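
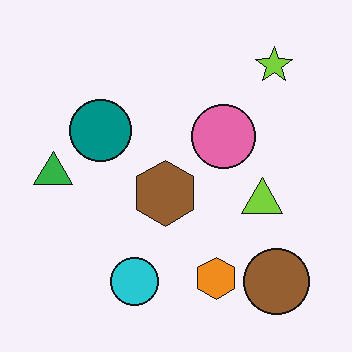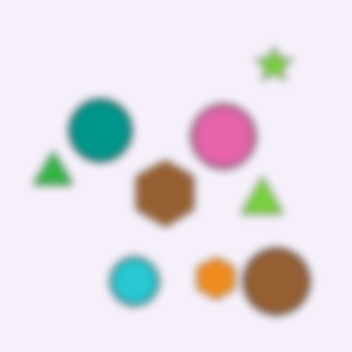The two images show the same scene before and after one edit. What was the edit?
The image was noticeably gaussian-blurred.

Shape edges and outlines are uniformly softened across the whole image.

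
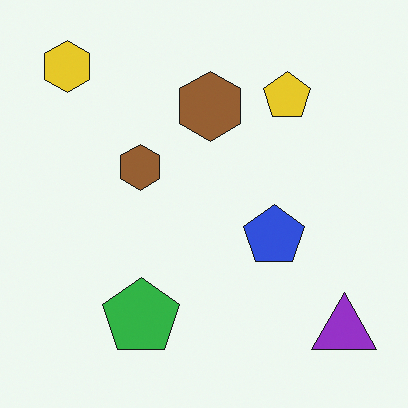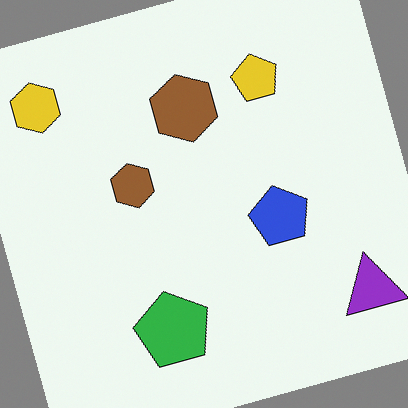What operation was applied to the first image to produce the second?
It was rotated counter-clockwise by a moderate amount.

Every shape is tilted by the same angle and the image corners show triangular fill wedges — a whole-image rotation by a non-right angle.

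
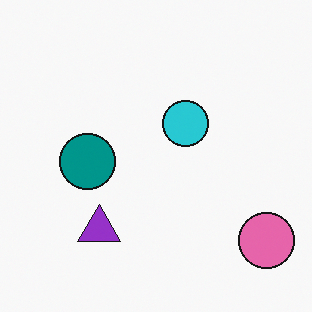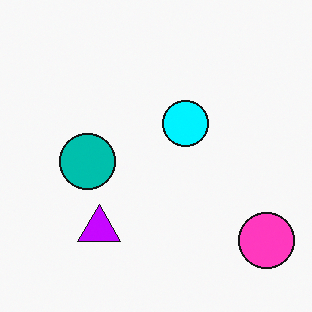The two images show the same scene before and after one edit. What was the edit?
The image was heavily oversaturated.

All colors are more vivid — a global saturation change.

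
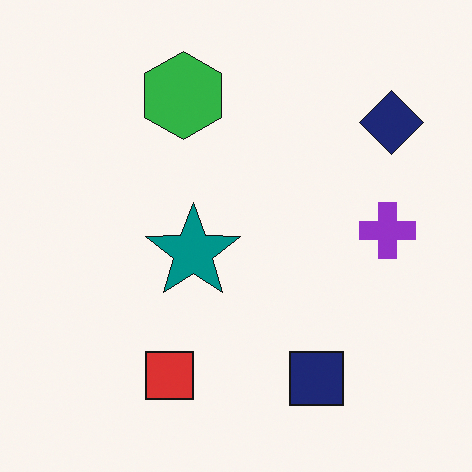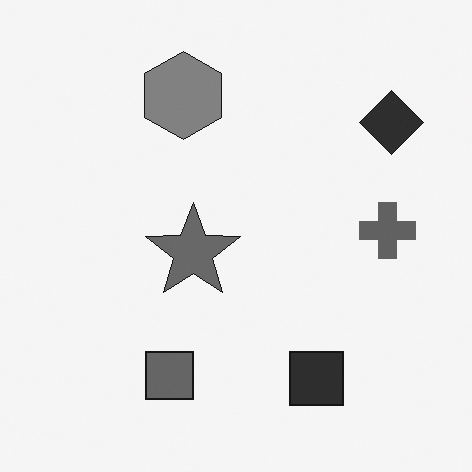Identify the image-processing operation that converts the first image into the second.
The image was converted to grayscale.

All color is removed — every shape is now a shade of grey.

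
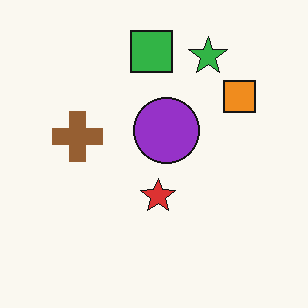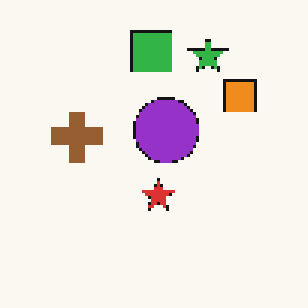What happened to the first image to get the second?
This is the original image lightly pixelated (a mild mosaic effect).

Shapes are reduced to large square blocks; fine edges and outlines are lost — a downscale-then-upscale (mosaic) effect.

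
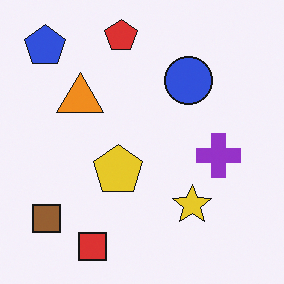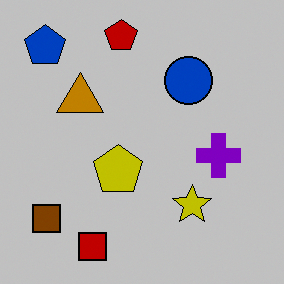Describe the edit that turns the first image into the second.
The transformation is: aggressively posterized.

Each flat color has snapped to a coarser quantized level — most visibly, the near-white background has dropped to a flat grey.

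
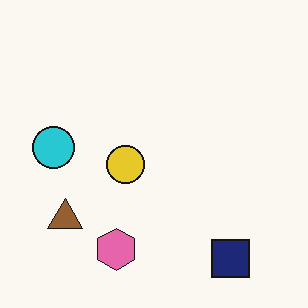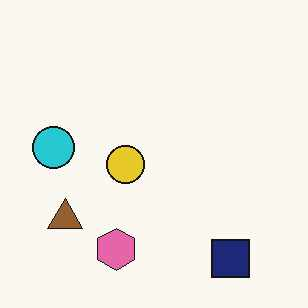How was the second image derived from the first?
This is the original image JPEG-compressed with visible artifacts.

Blocky 8×8 compression artifacts appear around shape edges and the flat background shows ringing — characteristic JPEG degradation.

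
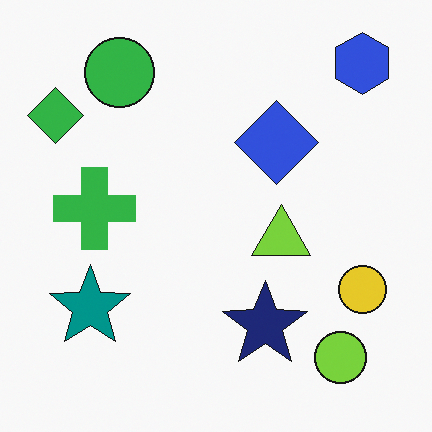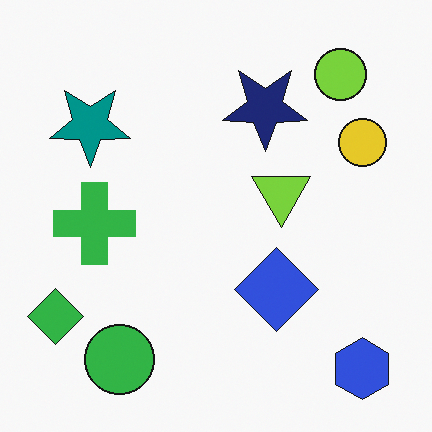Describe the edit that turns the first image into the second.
The image was flipped vertically (top ↔ bottom).

The blue hexagon is in the top-right of the first image and the bottom-right of the second — shapes on opposite sides of the horizontal midline have swapped in a mirror flip.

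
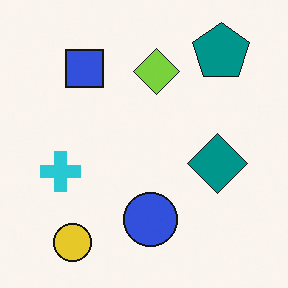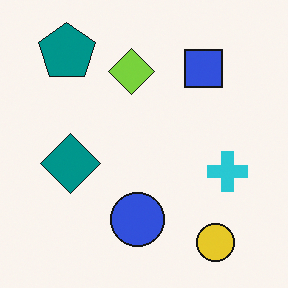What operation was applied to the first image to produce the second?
The image was flipped horizontally (left ↔ right).

The cyan cross is in the left of the first image and the right of the second — shapes on opposite sides of the vertical midline have swapped in a mirror flip.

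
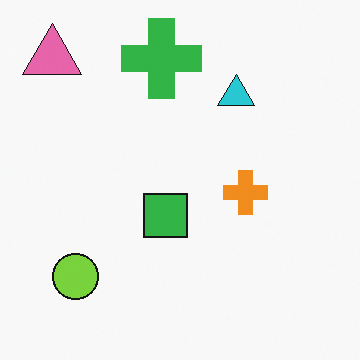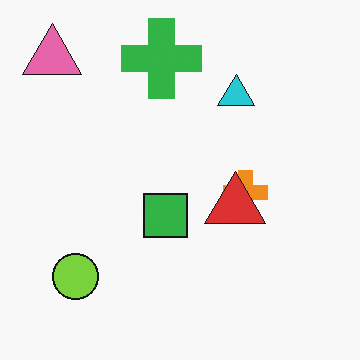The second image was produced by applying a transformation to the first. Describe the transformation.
The image was overlaid with an additional red triangle.

A red triangle appears in the second image that is absent from the first.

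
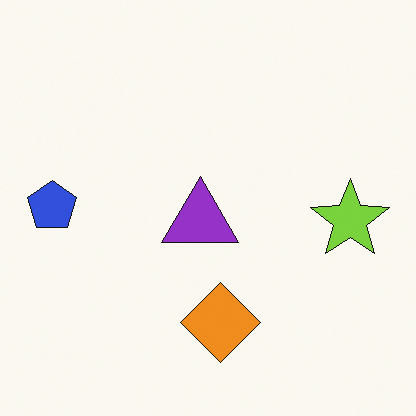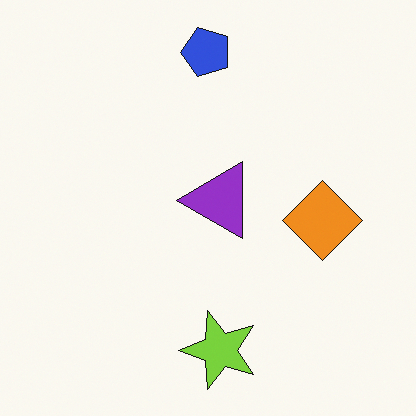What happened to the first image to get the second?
The image was transposed (reflected across the top-left ↔ bottom-right diagonal).

Shapes have swapped their row and column positions — what was in the top-right is now in the bottom-left — a diagonal reflection.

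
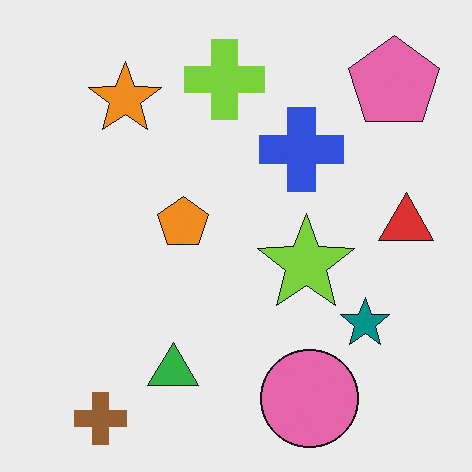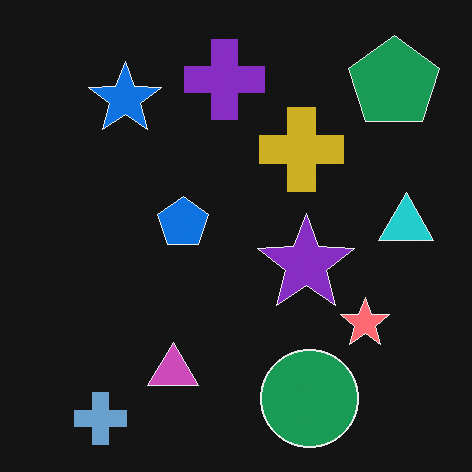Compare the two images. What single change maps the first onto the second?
It was color-inverted (negative).

The light background has become dark and every shape's color is its complement — a photographic negative.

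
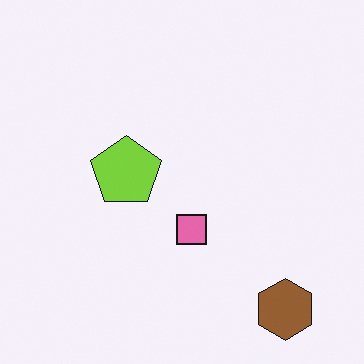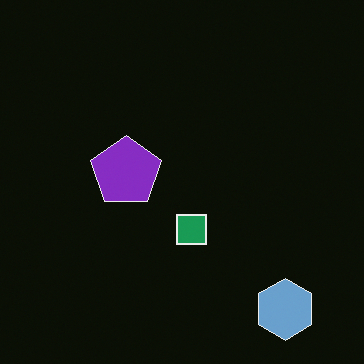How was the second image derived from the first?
The image was color-inverted (negative).

The light background has become dark and every shape's color is its complement — a photographic negative.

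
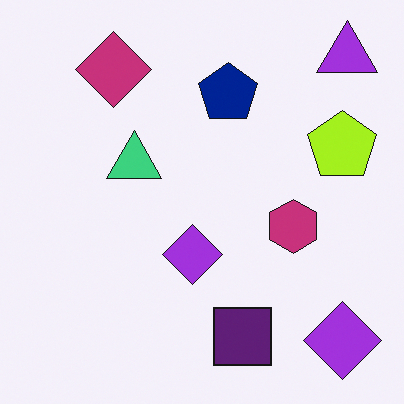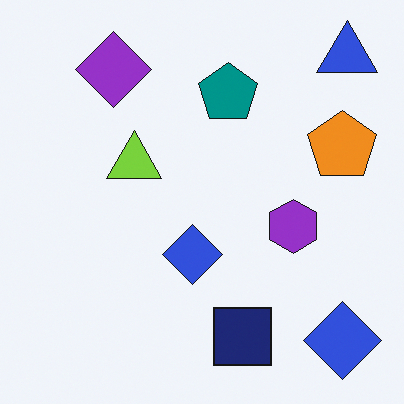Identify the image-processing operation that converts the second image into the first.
The transformation is: hue-shifted slightly.

Every shape's color has rotated by the same amount around the hue wheel — a uniform hue shift.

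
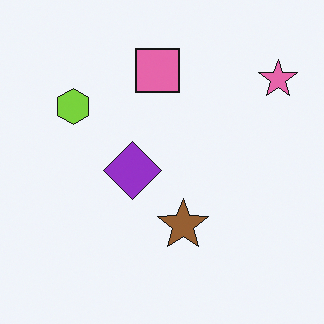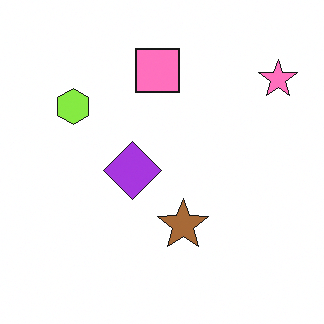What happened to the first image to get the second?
The second image is the first slightly brightened.

Every pixel — background and shapes alike — is uniformly brightened.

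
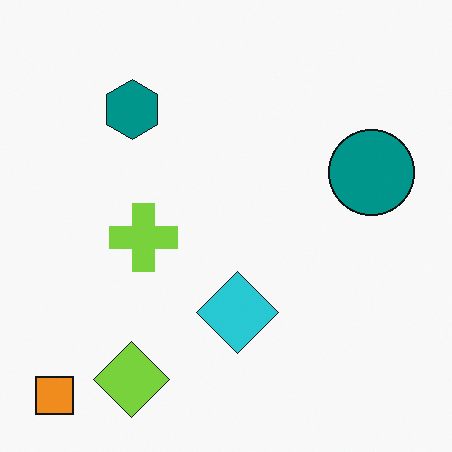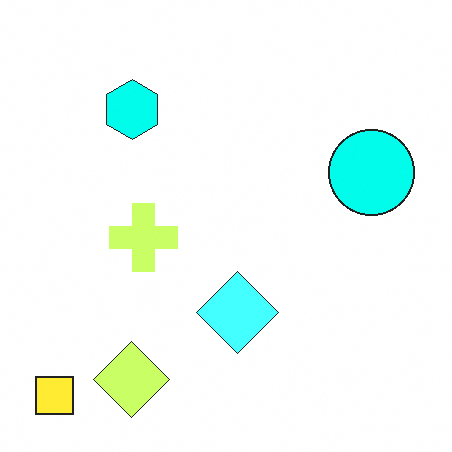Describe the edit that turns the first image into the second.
This is the original image brightened a lot.

Every pixel — background and shapes alike — is uniformly brightened.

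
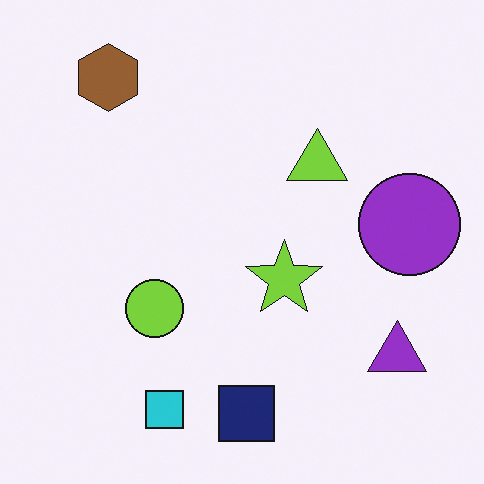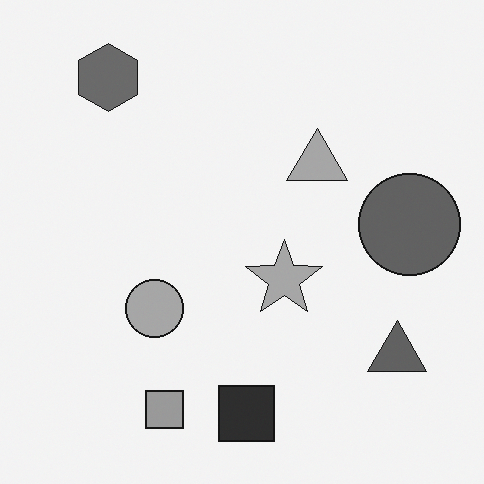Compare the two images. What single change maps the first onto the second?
Converted to grayscale.

All color is removed — every shape is now a shade of grey.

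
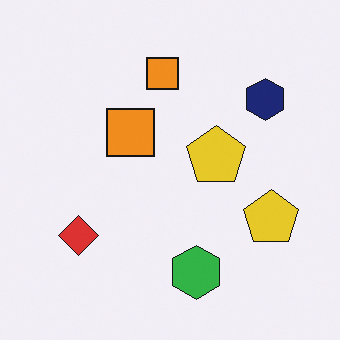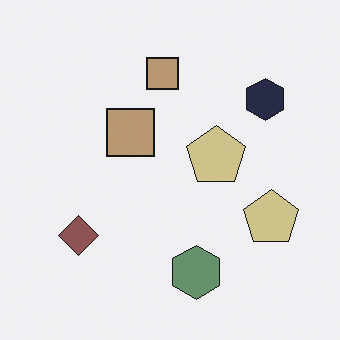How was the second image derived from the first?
It was heavily desaturated.

All colors are more muted and greyish — a global saturation change.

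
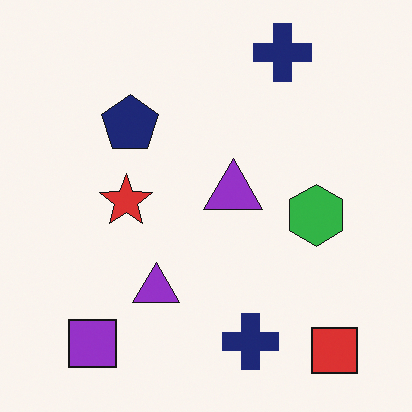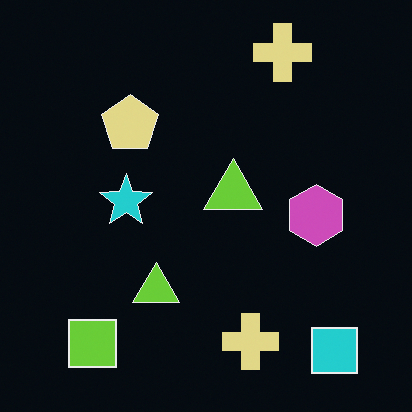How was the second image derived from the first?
The second image is the first color-inverted (negative).

The light background has become dark and every shape's color is its complement — a photographic negative.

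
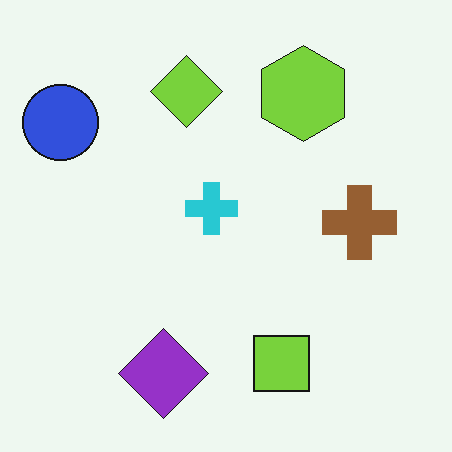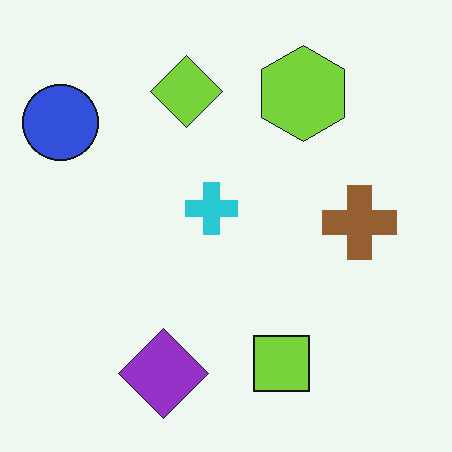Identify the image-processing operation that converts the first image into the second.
The image was given moderate JPEG compression.

Blocky 8×8 compression artifacts appear around shape edges and the flat background shows ringing — characteristic JPEG degradation.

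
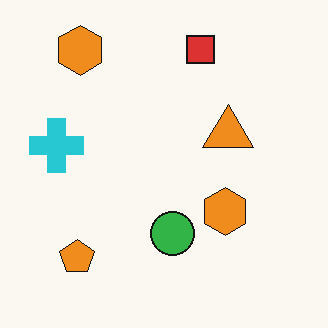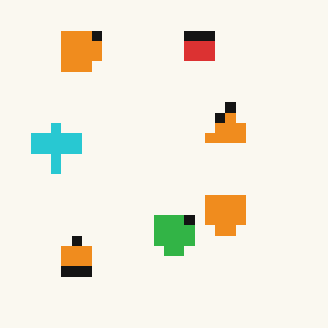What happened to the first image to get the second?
This is the original image heavily pixelated into large blocks.

Shapes are reduced to large square blocks; fine edges and outlines are lost — a downscale-then-upscale (mosaic) effect.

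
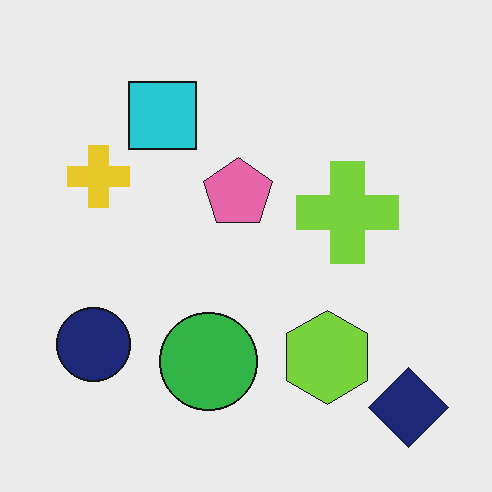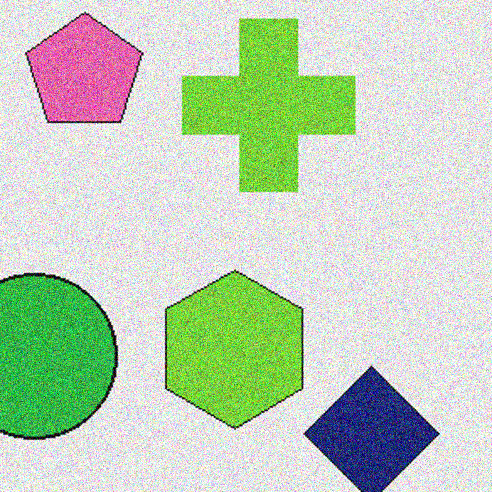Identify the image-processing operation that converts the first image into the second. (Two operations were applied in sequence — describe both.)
Cropped tightly and scaled back up, then degraded with heavy additive noise.

The visible shapes are larger and the field of view is narrower; shapes near the original edges may be partly or wholly outside the frame — a crop-and-rescale. Random speckle covers the whole image, including the flat background.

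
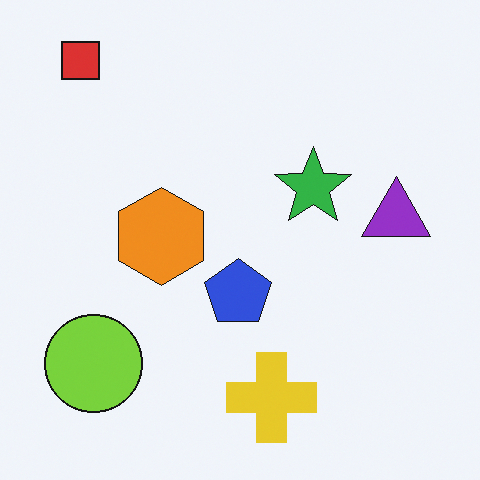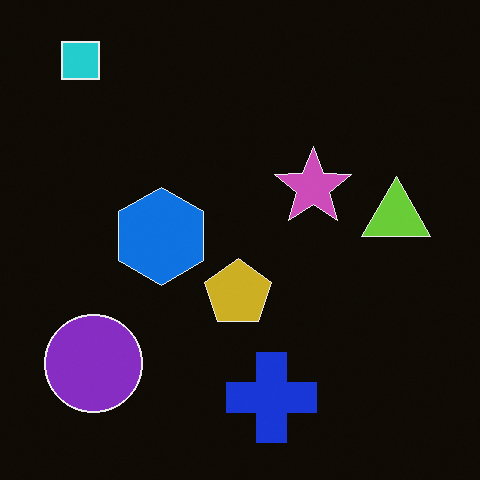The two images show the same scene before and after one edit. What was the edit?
The image was color-inverted (negative).

The light background has become dark and every shape's color is its complement — a photographic negative.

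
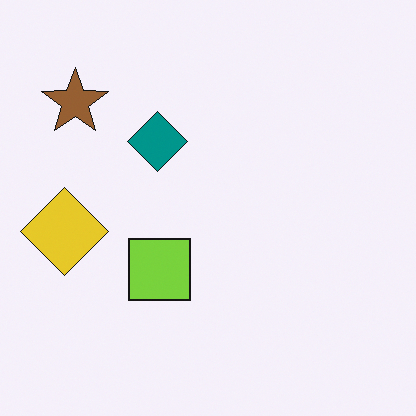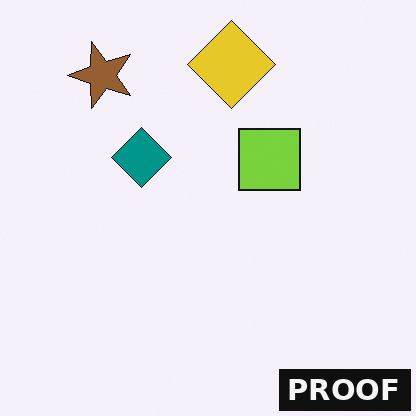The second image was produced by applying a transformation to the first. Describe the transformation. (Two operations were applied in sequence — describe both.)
The transformation is: transposed (reflected across the top-left ↔ bottom-right diagonal), then watermarked with the text "PROOF" in the lower-right corner.

Shapes have swapped their row and column positions — what was in the top-right is now in the bottom-left — a diagonal reflection. A dark label reading "PROOF" appears in the lower-right corner.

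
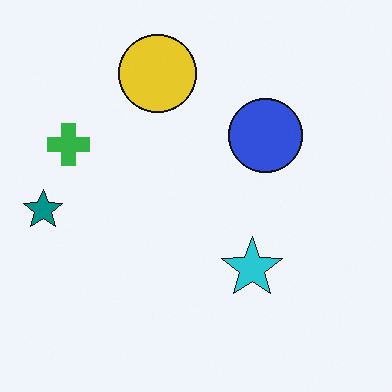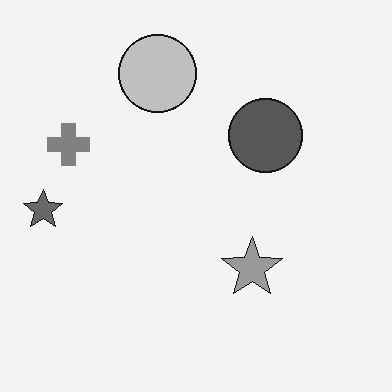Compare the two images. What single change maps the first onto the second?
The image was converted to grayscale.

All color is removed — every shape is now a shade of grey.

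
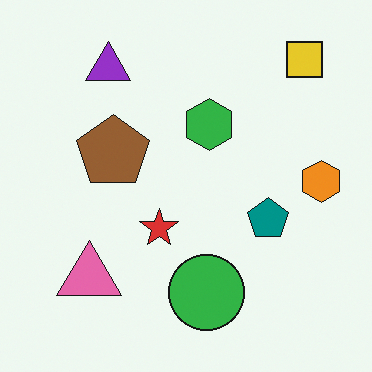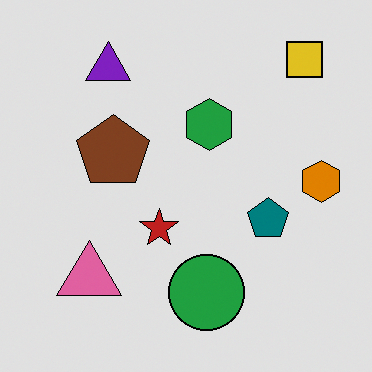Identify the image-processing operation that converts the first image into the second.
The image was moderately posterized.

Each flat color has snapped to a coarser quantized level — most visibly, the near-white background has dropped to a flat grey.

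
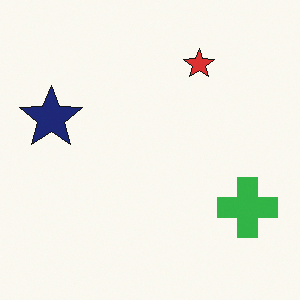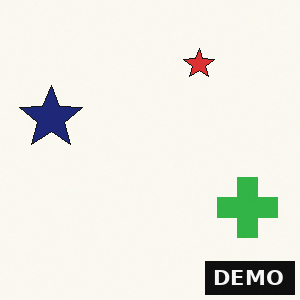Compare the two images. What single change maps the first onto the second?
This is the original image watermarked with the text "DEMO" in the lower-right corner.

A dark label reading "DEMO" appears in the lower-right corner.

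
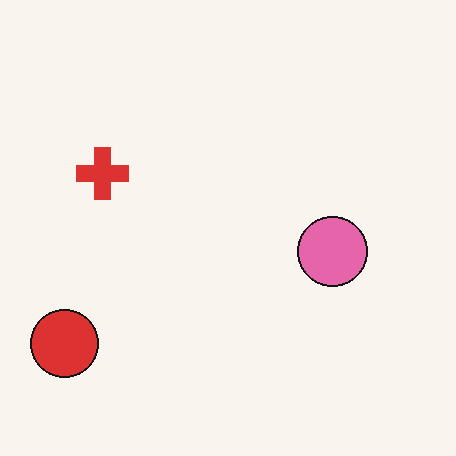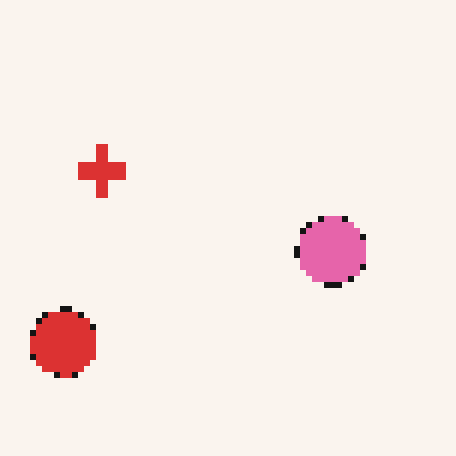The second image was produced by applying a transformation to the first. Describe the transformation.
The transformation is: pixelated into visible square blocks.

Shapes are reduced to large square blocks; fine edges and outlines are lost — a downscale-then-upscale (mosaic) effect.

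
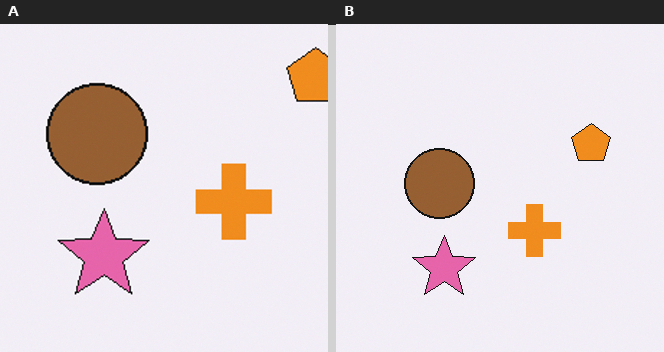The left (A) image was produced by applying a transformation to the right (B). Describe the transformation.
Cropped slightly and scaled back up.

The visible shapes are larger and the field of view is narrower; shapes near the original edges may be partly or wholly outside the frame — a crop-and-rescale.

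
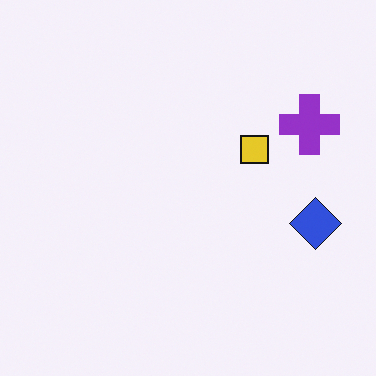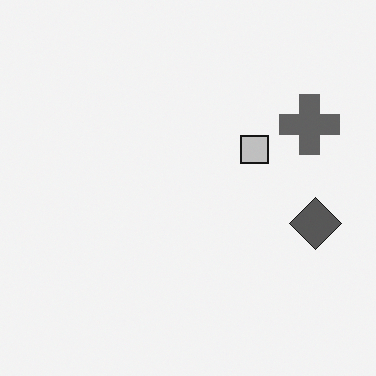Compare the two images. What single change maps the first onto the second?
Converted to grayscale.

All color is removed — every shape is now a shade of grey.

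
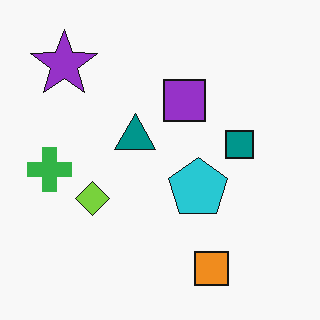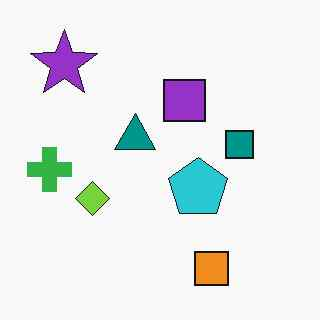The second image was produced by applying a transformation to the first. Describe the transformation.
The transformation is: given moderate JPEG compression.

Blocky 8×8 compression artifacts appear around shape edges and the flat background shows ringing — characteristic JPEG degradation.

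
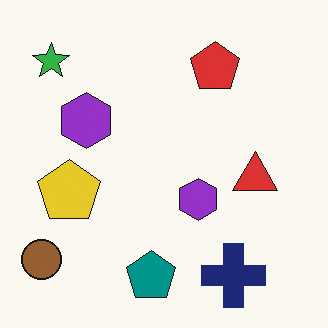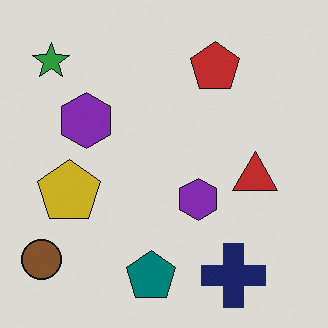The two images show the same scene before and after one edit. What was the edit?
The transformation is: darkened a little.

Every pixel — background and shapes alike — is uniformly darkened.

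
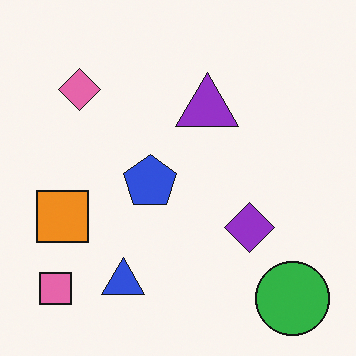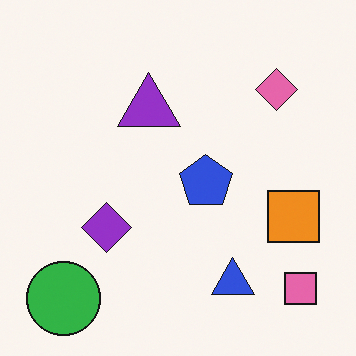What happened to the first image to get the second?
The transformation is: flipped horizontally (left ↔ right).

The pink square is in the bottom-left of the first image and the bottom-right of the second — shapes on opposite sides of the vertical midline have swapped in a mirror flip.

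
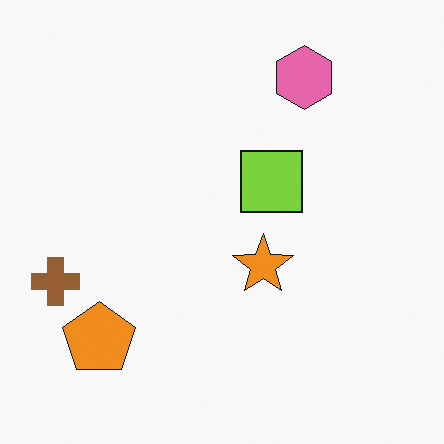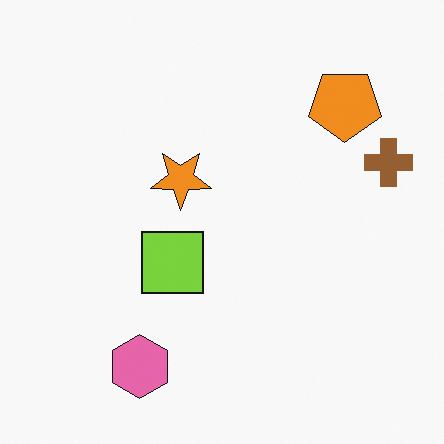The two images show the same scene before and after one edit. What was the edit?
The transformation is: rotated 180°.

The brown cross sits in the left of the first image and the right of the second — consistent with a whole-image 180° rotation.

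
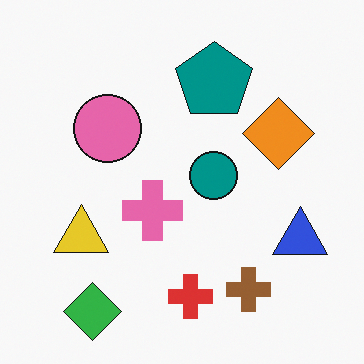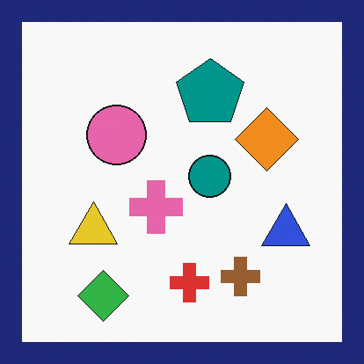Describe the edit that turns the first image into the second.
The image was framed with a navy border.

A solid navy frame runs around the edge of the second image, with the content slightly shrunk inside it.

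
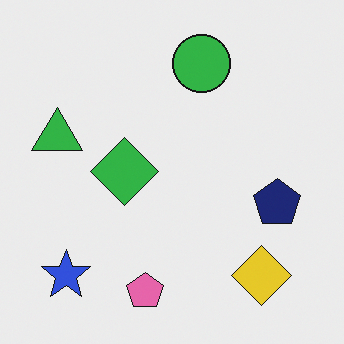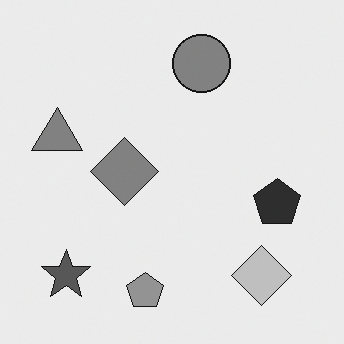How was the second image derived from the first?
The transformation is: converted to grayscale.

All color is removed — every shape is now a shade of grey.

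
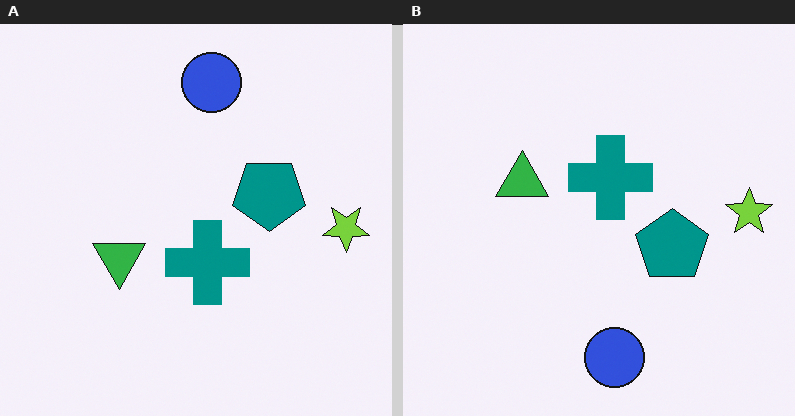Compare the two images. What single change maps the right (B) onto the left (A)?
It was flipped vertically (top ↔ bottom).

The blue circle is in the bottom of the right (B) image and the top of the left (A) — shapes on opposite sides of the horizontal midline have swapped in a mirror flip.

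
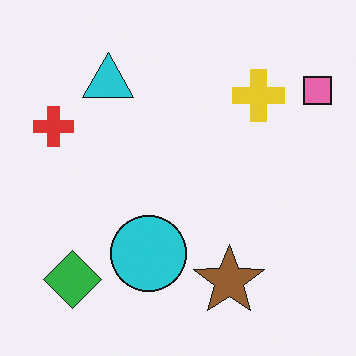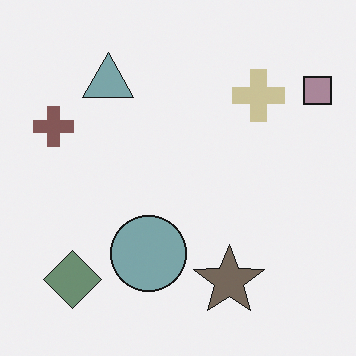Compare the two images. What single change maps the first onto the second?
This is the original image heavily desaturated.

All colors are more muted and greyish — a global saturation change.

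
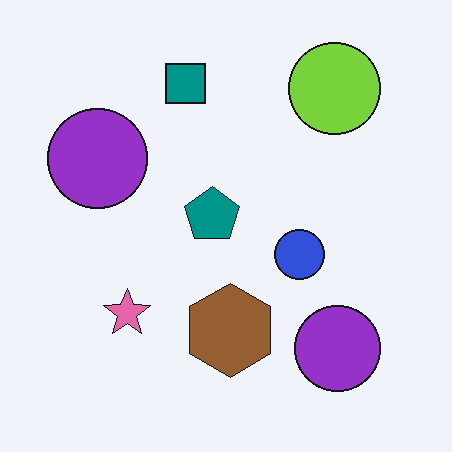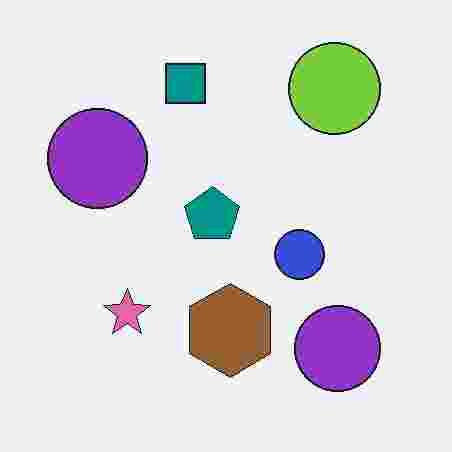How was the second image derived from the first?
The image was heavily JPEG-compressed with obvious blocking artifacts.

Blocky 8×8 compression artifacts appear around shape edges and the flat background shows ringing — characteristic JPEG degradation.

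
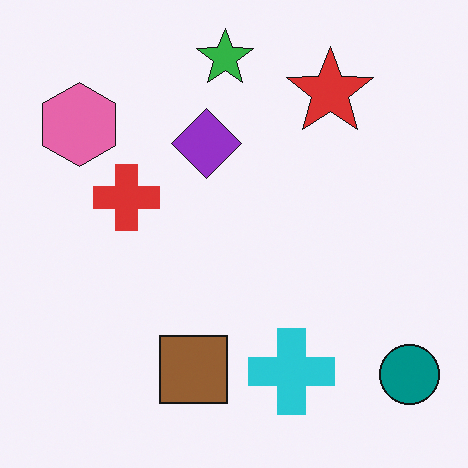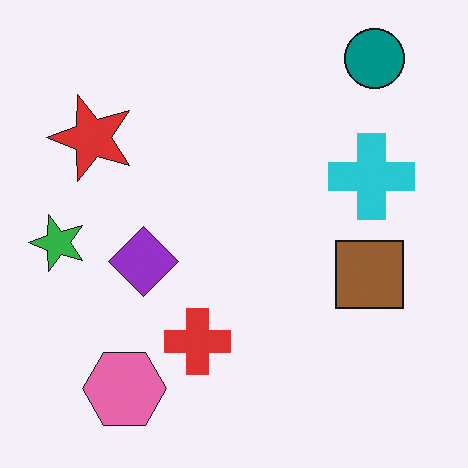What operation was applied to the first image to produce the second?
The image was rotated 90° counter-clockwise.

The teal circle sits in the bottom-right of the first image and the top-right of the second — consistent with a whole-image 90° counter-clockwise rotation.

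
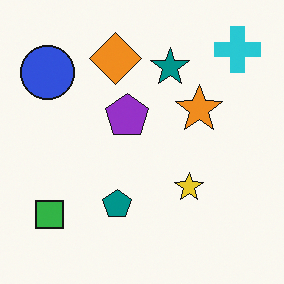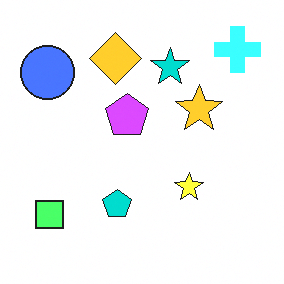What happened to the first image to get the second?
It was brightened a lot.

Every pixel — background and shapes alike — is uniformly brightened.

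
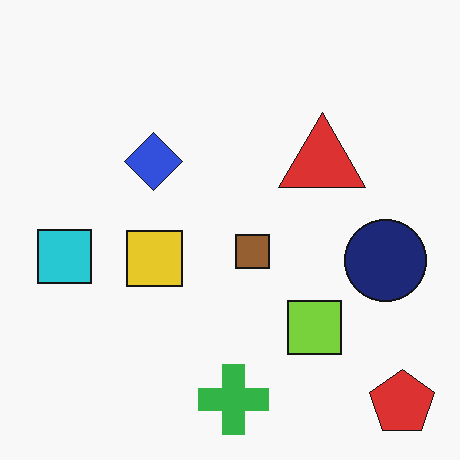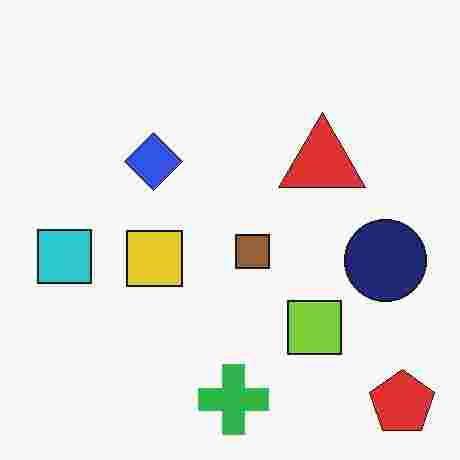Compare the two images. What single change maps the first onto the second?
The image was heavily JPEG-compressed with obvious blocking artifacts.

Blocky 8×8 compression artifacts appear around shape edges and the flat background shows ringing — characteristic JPEG degradation.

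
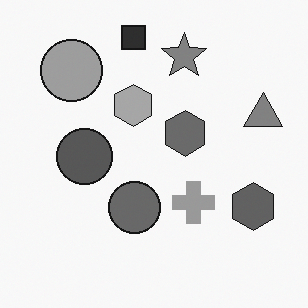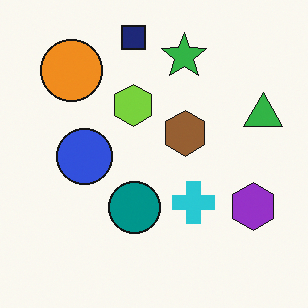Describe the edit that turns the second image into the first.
The image was converted to grayscale.

All color is removed — every shape is now a shade of grey.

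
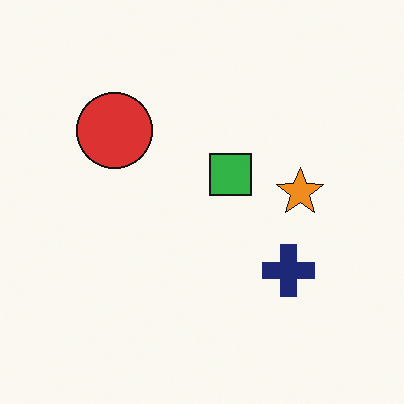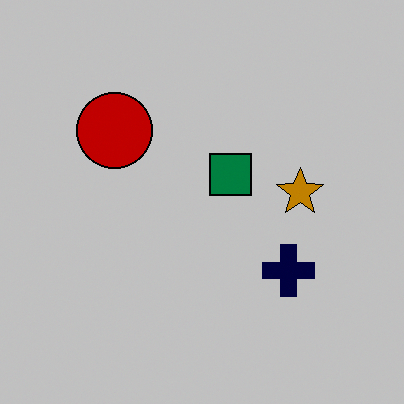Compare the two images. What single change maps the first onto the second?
Heavily posterized to just a handful of flat colors.

Each flat color has snapped to a coarser quantized level — most visibly, the near-white background has dropped to a flat grey.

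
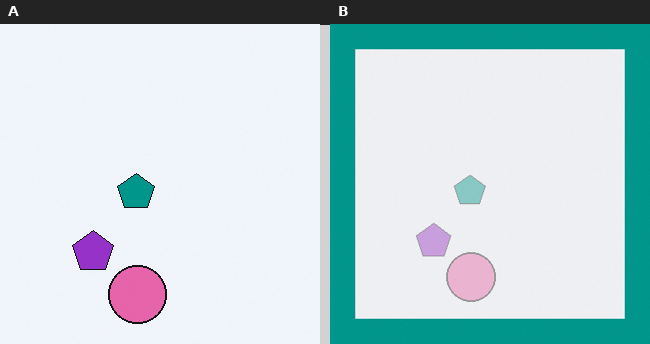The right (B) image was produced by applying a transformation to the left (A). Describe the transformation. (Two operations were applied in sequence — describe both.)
The right (B) image is the left (A) given much lower contrast, then framed with a teal border.

Tones are pushed toward mid-grey across the whole image — a global contrast change. A solid teal frame runs around the edge of the right (B) image, with the content slightly shrunk inside it.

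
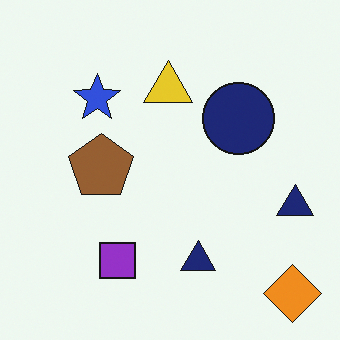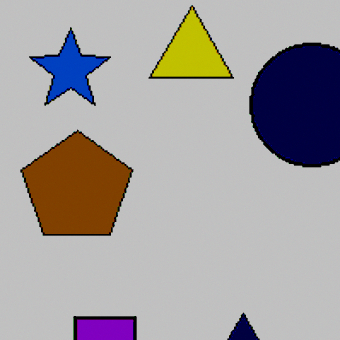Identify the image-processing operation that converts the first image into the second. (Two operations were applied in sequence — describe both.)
The transformation is: cropped tightly and scaled back up, then heavily posterized to just a handful of flat colors.

The visible shapes are larger and the field of view is narrower; shapes near the original edges may be partly or wholly outside the frame — a crop-and-rescale. Each flat color has snapped to a coarser quantized level — most visibly, the near-white background has dropped to a flat grey.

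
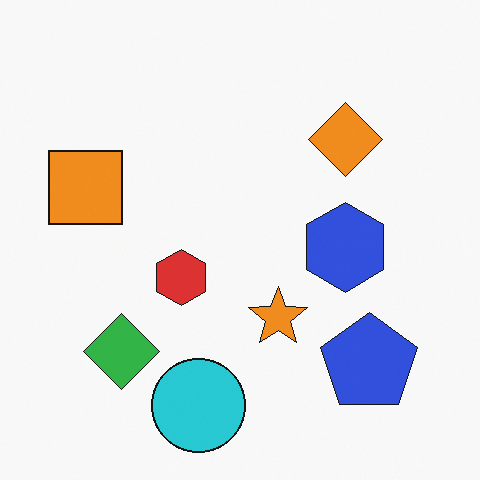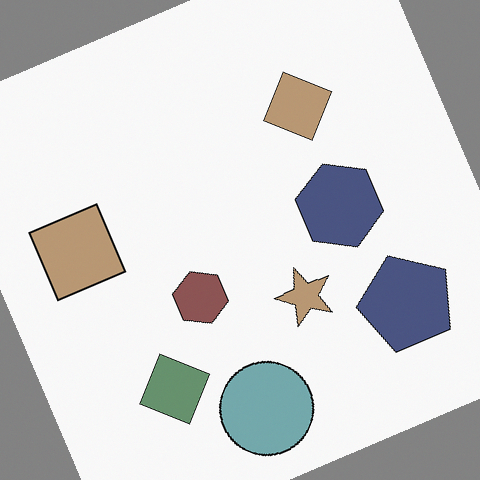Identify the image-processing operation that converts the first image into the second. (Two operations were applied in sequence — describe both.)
The second image is the first rotated counter-clockwise by a moderate amount, then made much more muted (saturation change).

Every shape is tilted by the same angle and the image corners show triangular fill wedges — a whole-image rotation by a non-right angle. All colors are more muted and greyish — a global saturation change.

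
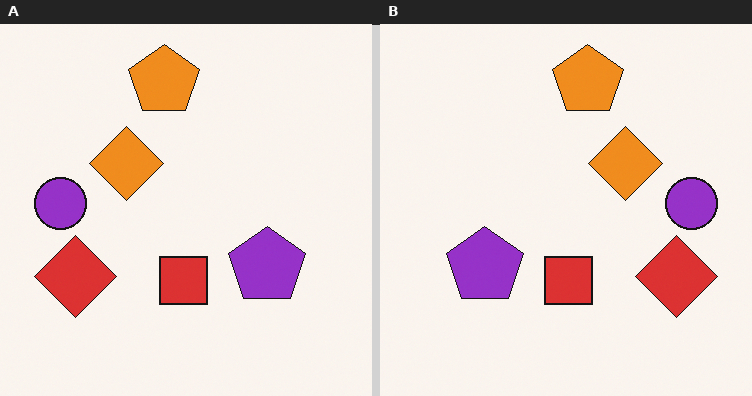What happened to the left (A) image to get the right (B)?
The right (B) image is the left (A) flipped horizontally (left ↔ right).

The purple circle is in the left of the left (A) image and the right of the right (B) — shapes on opposite sides of the vertical midline have swapped in a mirror flip.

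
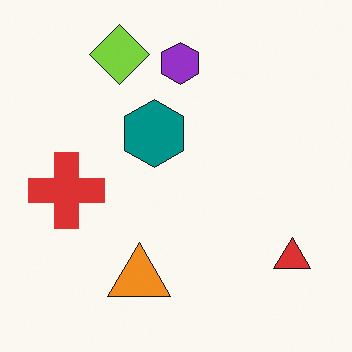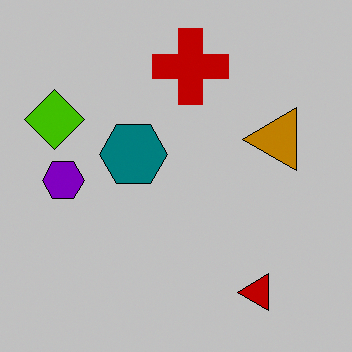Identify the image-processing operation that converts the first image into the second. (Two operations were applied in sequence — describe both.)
The second image is the first transposed (reflected across the top-left ↔ bottom-right diagonal), then heavily posterized to just a handful of flat colors.

Shapes have swapped their row and column positions — what was in the top-right is now in the bottom-left — a diagonal reflection. Each flat color has snapped to a coarser quantized level — most visibly, the near-white background has dropped to a flat grey.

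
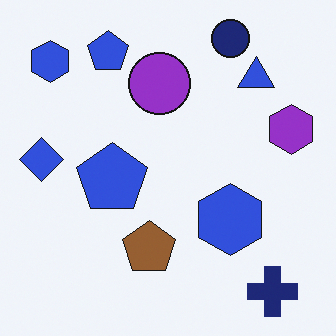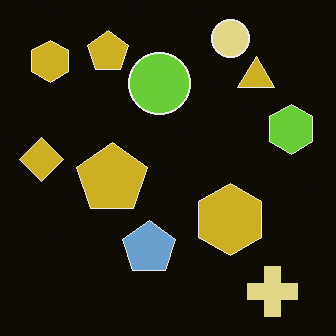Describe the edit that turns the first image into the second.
It was color-inverted (negative).

The light background has become dark and every shape's color is its complement — a photographic negative.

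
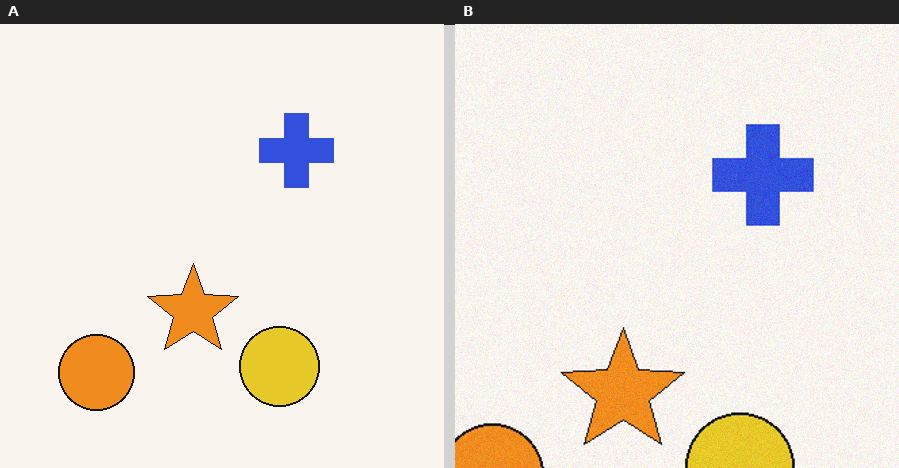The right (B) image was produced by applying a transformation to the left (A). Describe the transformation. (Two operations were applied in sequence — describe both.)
Cropped to a modestly smaller region and rescaled, then degraded with a light layer of grain.

The visible shapes are larger and the field of view is narrower; shapes near the original edges may be partly or wholly outside the frame — a crop-and-rescale. Random speckle covers the whole image, including the flat background.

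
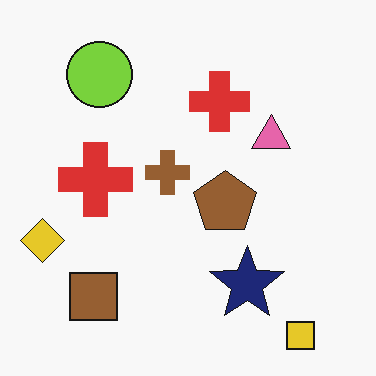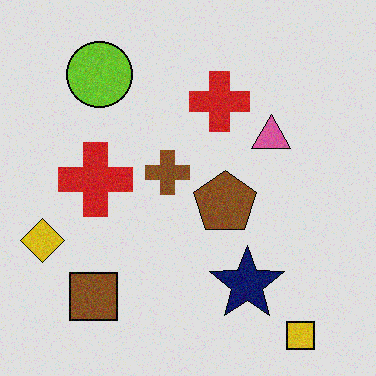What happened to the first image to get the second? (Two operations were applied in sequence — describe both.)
The transformation is: degraded with light additive noise, then moderately posterized.

Random speckle covers the whole image, including the flat background. Each flat color has snapped to a coarser quantized level — most visibly, the near-white background has dropped to a flat grey.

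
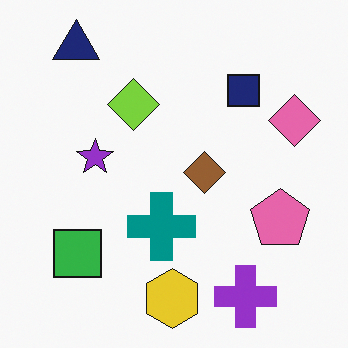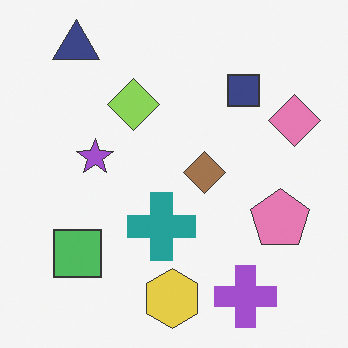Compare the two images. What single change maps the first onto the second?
The image was given slightly reduced contrast.

Tones are pushed toward mid-grey across the whole image — a global contrast change.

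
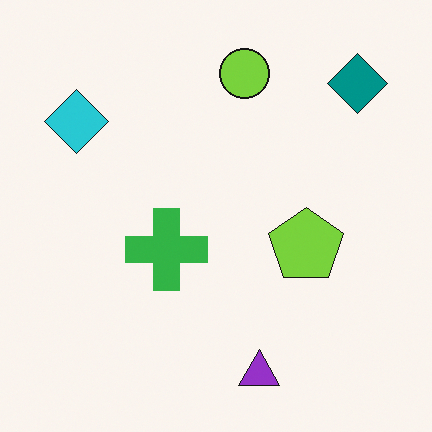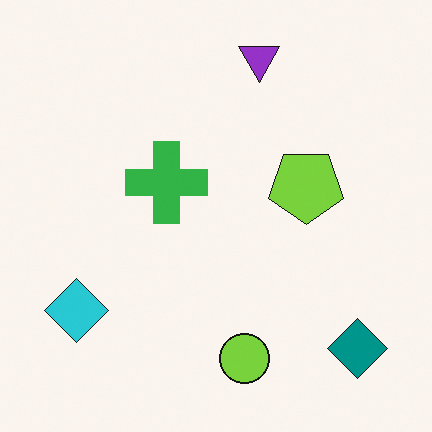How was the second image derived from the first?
The image was flipped vertically (top ↔ bottom).

The purple triangle is in the bottom of the first image and the top of the second — shapes on opposite sides of the horizontal midline have swapped in a mirror flip.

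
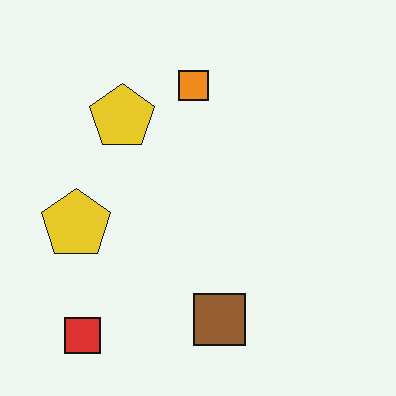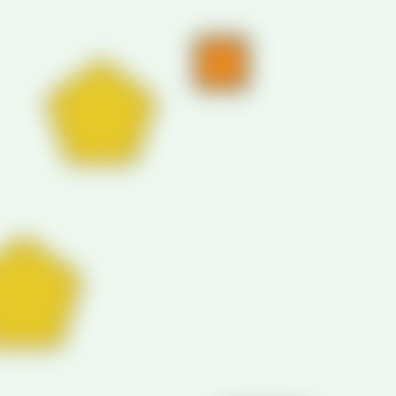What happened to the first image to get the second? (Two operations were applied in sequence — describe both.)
Strongly gaussian-blurred, then cropped tightly and scaled back up.

Shape edges and outlines are uniformly softened across the whole image. The visible shapes are larger and the field of view is narrower; shapes near the original edges may be partly or wholly outside the frame — a crop-and-rescale.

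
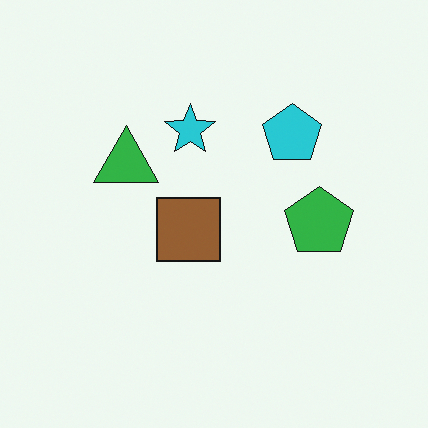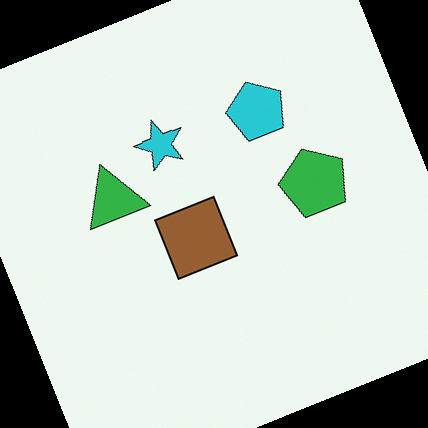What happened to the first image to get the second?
This is the original image rotated counter-clockwise by a moderate amount.

Every shape is tilted by the same angle and the image corners show triangular fill wedges — a whole-image rotation by a non-right angle.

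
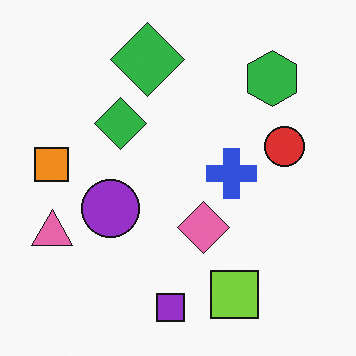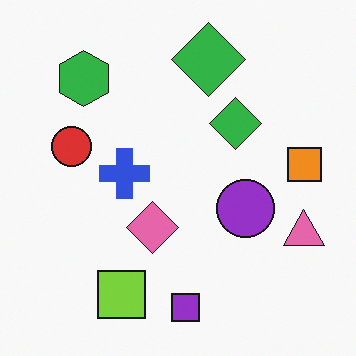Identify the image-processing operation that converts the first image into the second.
The second image is the first flipped horizontally (left ↔ right).

The orange square is in the left of the first image and the right of the second — shapes on opposite sides of the vertical midline have swapped in a mirror flip.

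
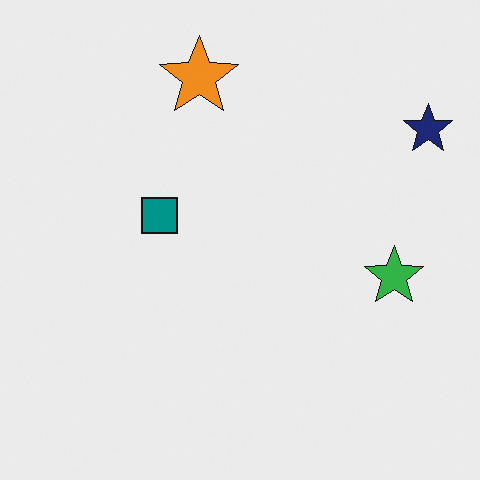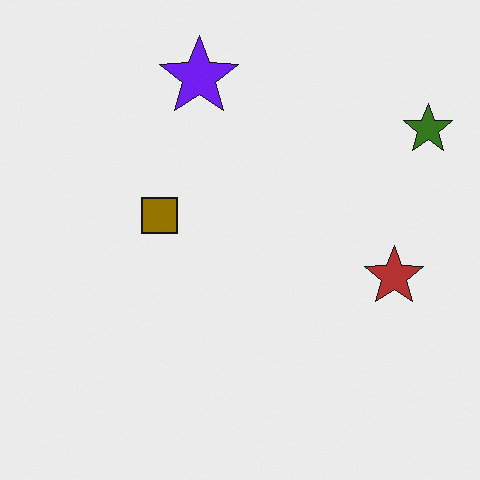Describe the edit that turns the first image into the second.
The second image is the first hue-shifted through roughly half the color wheel.

Every shape's color has rotated by the same amount around the hue wheel — a uniform hue shift.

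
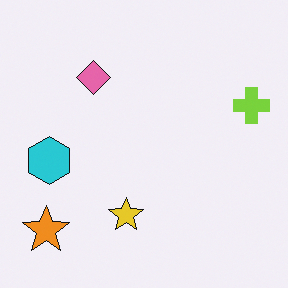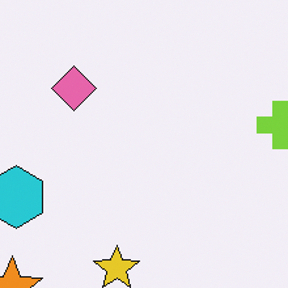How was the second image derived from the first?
The transformation is: cropped to a modestly smaller region and rescaled.

The visible shapes are larger and the field of view is narrower; shapes near the original edges may be partly or wholly outside the frame — a crop-and-rescale.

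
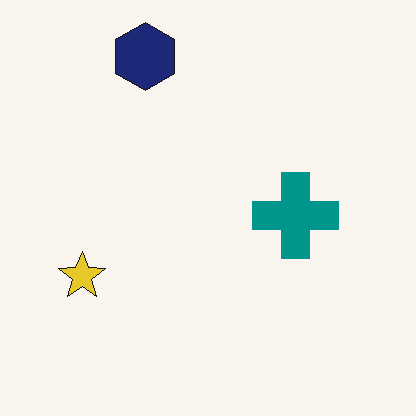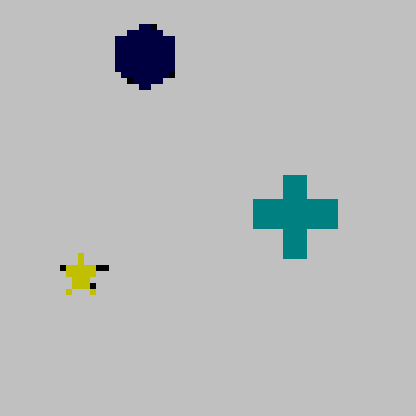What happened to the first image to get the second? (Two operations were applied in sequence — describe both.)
The second image is the first aggressively posterized, then pixelated into visible square blocks.

Each flat color has snapped to a coarser quantized level — most visibly, the near-white background has dropped to a flat grey. Shapes are reduced to large square blocks; fine edges and outlines are lost — a downscale-then-upscale (mosaic) effect.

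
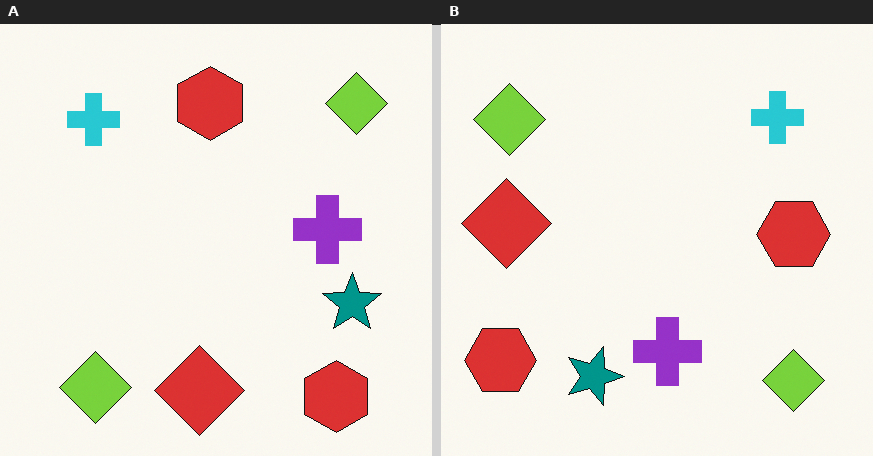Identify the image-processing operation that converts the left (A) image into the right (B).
It was rotated 90° clockwise.

The cyan cross sits in the top-left of the left (A) image and the top-right of the right (B) — consistent with a whole-image 90° clockwise rotation.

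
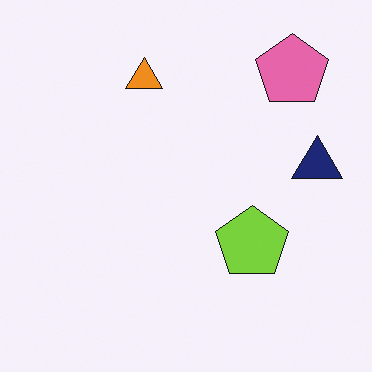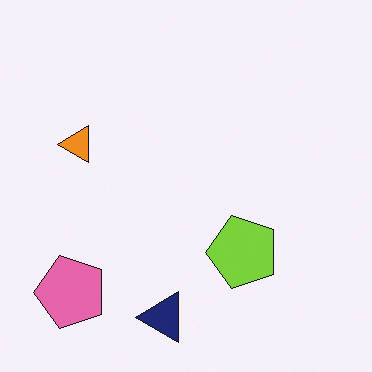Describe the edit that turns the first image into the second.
Transposed (reflected across the top-left ↔ bottom-right diagonal).

Shapes have swapped their row and column positions — what was in the top-right is now in the bottom-left — a diagonal reflection.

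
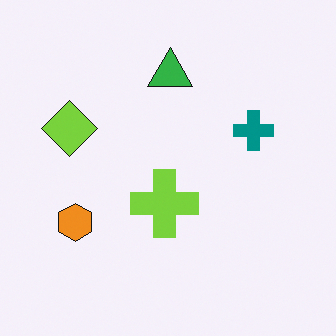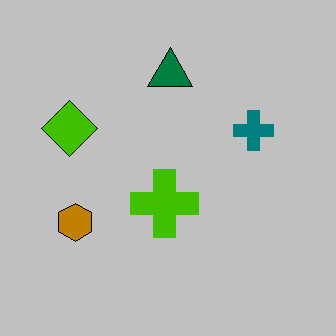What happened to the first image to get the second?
It was aggressively posterized.

Each flat color has snapped to a coarser quantized level — most visibly, the near-white background has dropped to a flat grey.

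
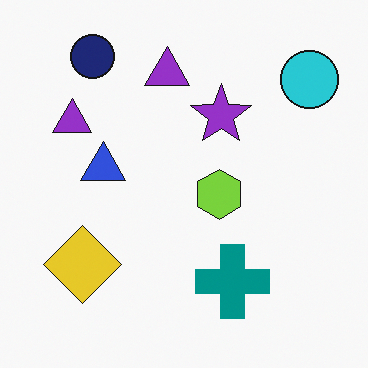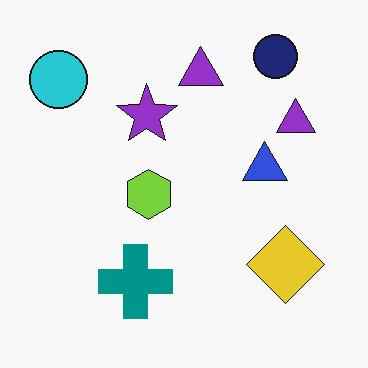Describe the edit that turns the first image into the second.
The image was flipped horizontally (left ↔ right).

The cyan circle is in the top-right of the first image and the top-left of the second — shapes on opposite sides of the vertical midline have swapped in a mirror flip.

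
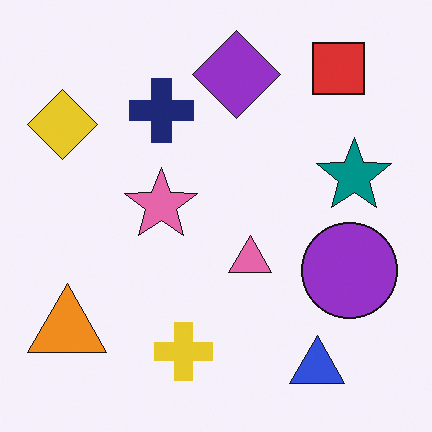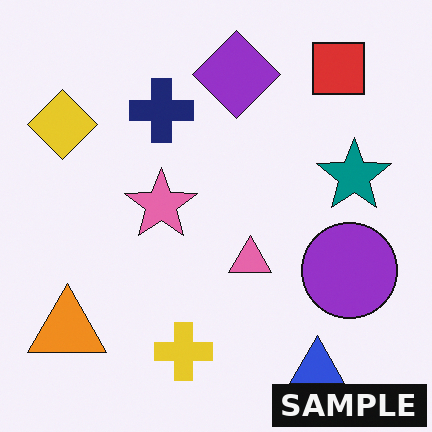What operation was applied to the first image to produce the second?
It was watermarked with the text "SAMPLE" in the lower-right corner.

A dark label reading "SAMPLE" appears in the lower-right corner.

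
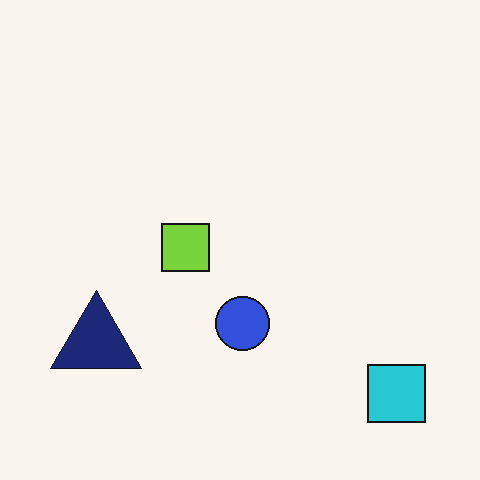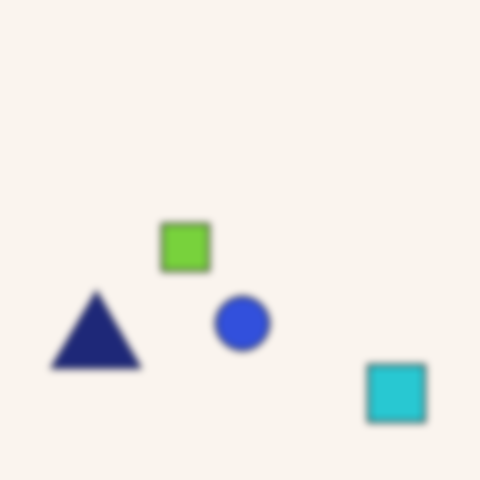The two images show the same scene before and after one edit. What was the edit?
The image was noticeably gaussian-blurred.

Shape edges and outlines are uniformly softened across the whole image.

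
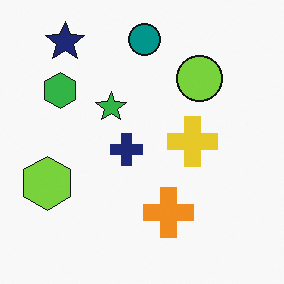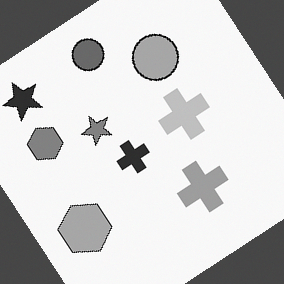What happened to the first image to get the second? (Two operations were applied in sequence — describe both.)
The second image is the first rotated counter-clockwise by a large amount — several tens of degrees, then converted to grayscale.

Every shape is tilted by the same angle and the image corners show triangular fill wedges — a whole-image rotation by a non-right angle. All color is removed — every shape is now a shade of grey.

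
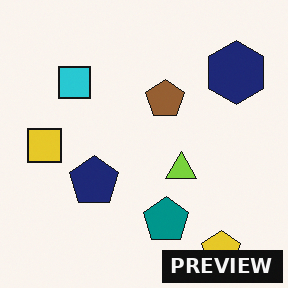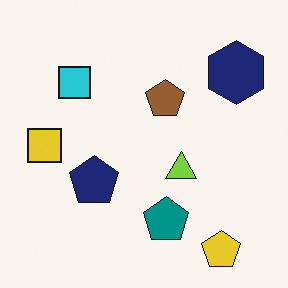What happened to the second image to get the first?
The first image is the second watermarked with the text "PREVIEW" in the lower-right corner.

A dark label reading "PREVIEW" appears in the lower-right corner.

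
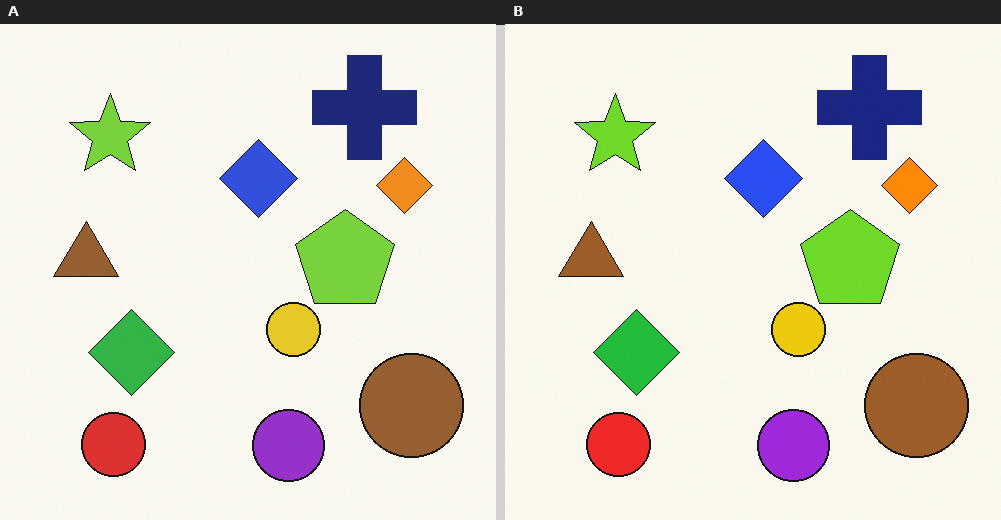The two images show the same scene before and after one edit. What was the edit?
The image was slightly oversaturated.

All colors are more vivid — a global saturation change.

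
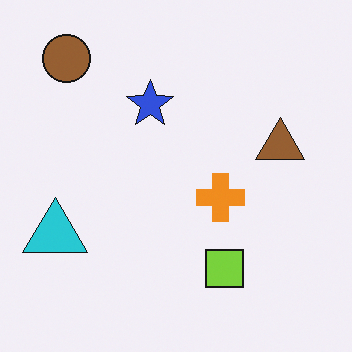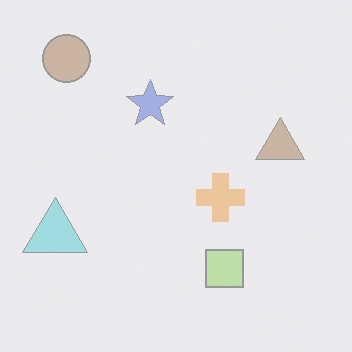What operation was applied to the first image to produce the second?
This is the original image washed out (contrast reduced).

Tones are pushed toward mid-grey across the whole image — a global contrast change.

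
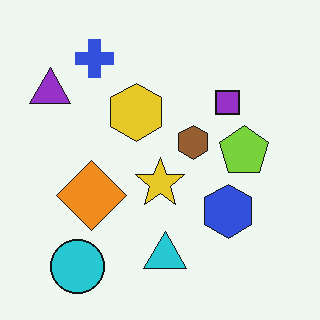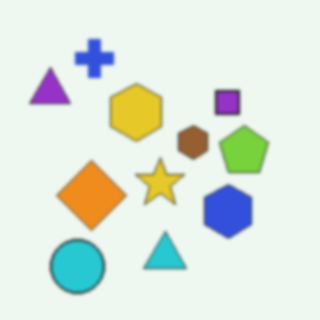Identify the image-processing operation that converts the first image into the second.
The second image is the first slightly softened.

Shape edges and outlines are uniformly softened across the whole image.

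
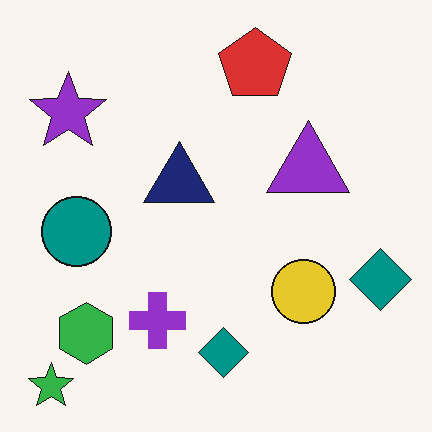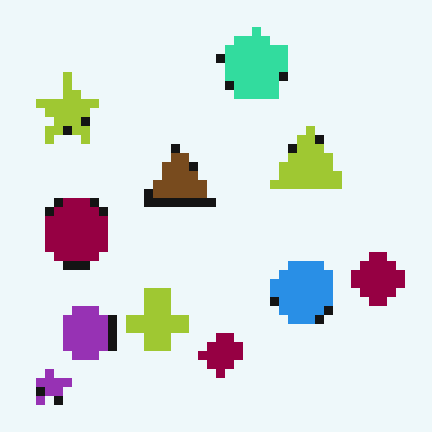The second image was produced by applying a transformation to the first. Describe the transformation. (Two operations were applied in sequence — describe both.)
Hue-shifted by a large amount, then heavily pixelated into large blocks.

Every shape's color has rotated by the same amount around the hue wheel — a uniform hue shift. Shapes are reduced to large square blocks; fine edges and outlines are lost — a downscale-then-upscale (mosaic) effect.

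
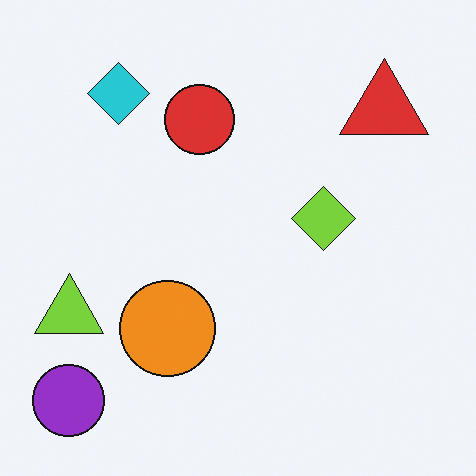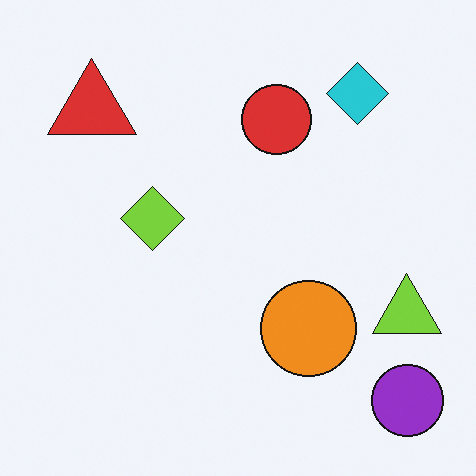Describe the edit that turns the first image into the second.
It was flipped horizontally (left ↔ right).

The purple circle is in the bottom-left of the first image and the bottom-right of the second — shapes on opposite sides of the vertical midline have swapped in a mirror flip.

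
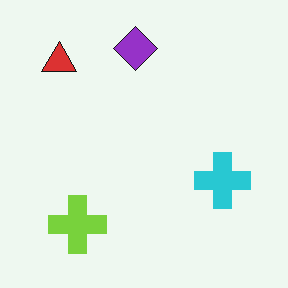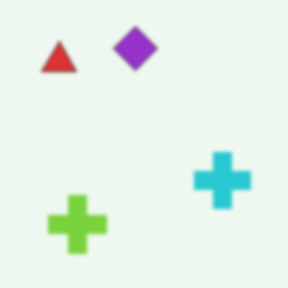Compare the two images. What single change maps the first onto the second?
The second image is the first given a subtle gaussian blur.

Shape edges and outlines are uniformly softened across the whole image.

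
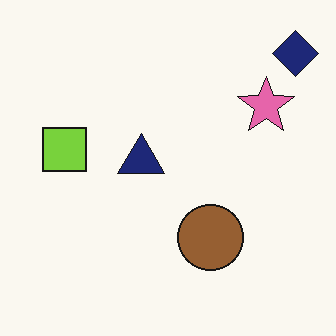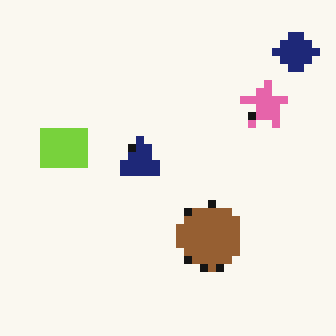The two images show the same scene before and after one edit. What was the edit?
The image was moderately pixelated.

Shapes are reduced to large square blocks; fine edges and outlines are lost — a downscale-then-upscale (mosaic) effect.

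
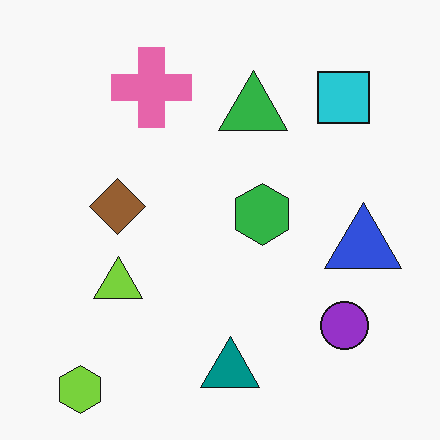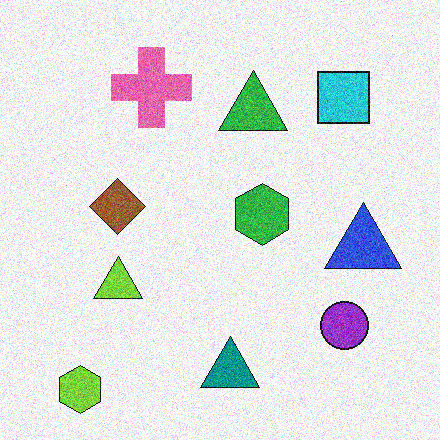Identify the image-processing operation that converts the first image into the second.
The transformation is: degraded with visible gaussian noise.

Random speckle covers the whole image, including the flat background.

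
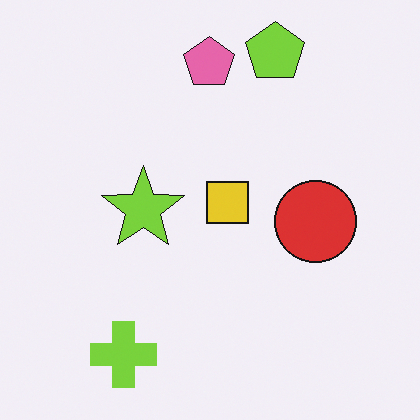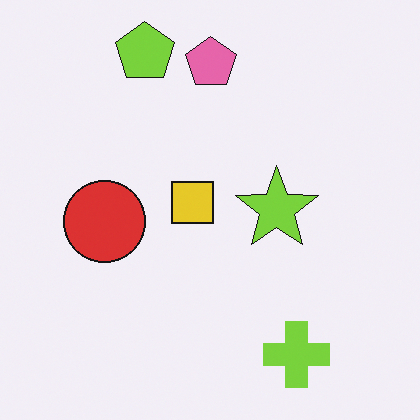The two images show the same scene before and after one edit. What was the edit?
The image was flipped horizontally (left ↔ right).

The red circle is in the right of the first image and the left of the second — shapes on opposite sides of the vertical midline have swapped in a mirror flip.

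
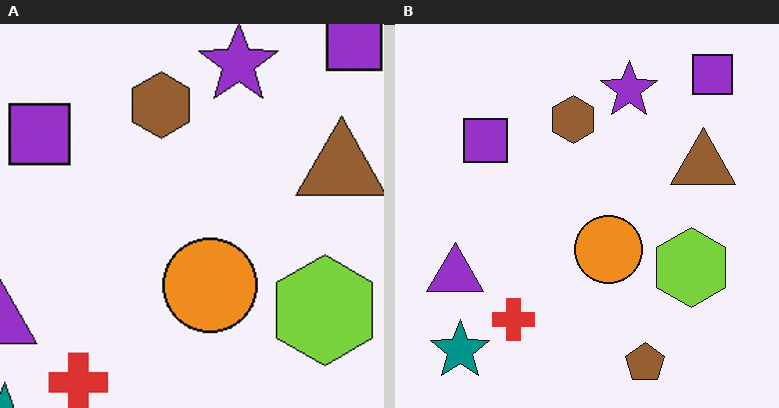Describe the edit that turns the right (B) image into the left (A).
The left (A) image is the right (B) cropped slightly and scaled back up.

The visible shapes are larger and the field of view is narrower; shapes near the original edges may be partly or wholly outside the frame — a crop-and-rescale.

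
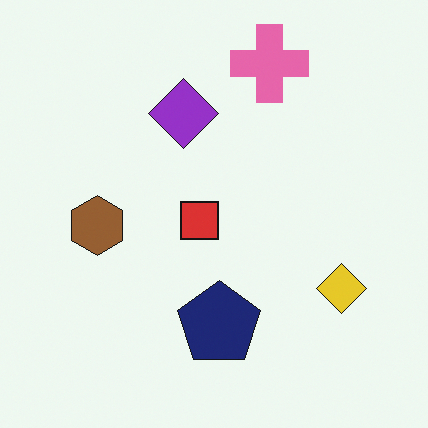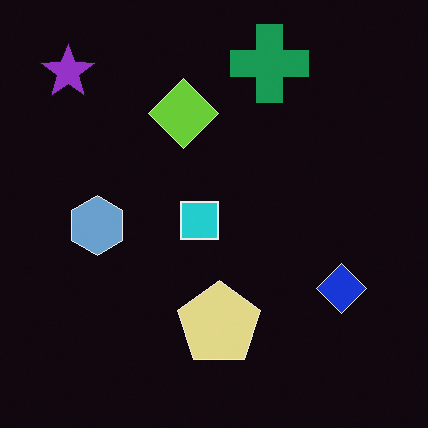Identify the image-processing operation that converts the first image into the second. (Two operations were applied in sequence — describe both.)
Color-inverted (negative), then overlaid with an additional purple star.

The light background has become dark and every shape's color is its complement — a photographic negative. A purple star appears in the second image that is absent from the first.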